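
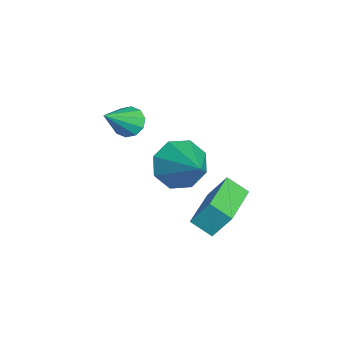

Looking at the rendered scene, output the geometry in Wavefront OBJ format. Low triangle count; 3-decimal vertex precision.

v -1.394 3.639 0.316
v -1.274 4.271 1.317
v -1.017 4.337 -0.169
v -0.897 4.969 0.832
v 0.377 2.871 0.588
v 0.497 3.503 1.589
v 0.754 3.569 0.103
v 0.874 4.201 1.104
v -3.215 2.868 0.392
v -2.747 3.233 -0.474
v -1.665 3.432 1.468
v -3.201 3.789 -0.112
v -3.663 3.805 0.545
v -3.863 3.273 1.113
v -3.684 2.503 1.258
v -3.23 1.947 0.896
v -2.768 1.93 0.239
v -2.568 2.463 -0.329
v -4.232 1.17 1.977
v -3.692 1.394 1.692
v -3.168 0.27 3.283
v -3.806 1.661 1.969
v -4.083 1.741 2.249
v -4.416 1.603 2.425
v -4.679 1.3 2.43
v -4.771 0.947 2.262
v -4.657 0.679 1.985
v -4.381 0.599 1.705
v -4.047 0.738 1.528
v -3.784 1.041 1.524
f 2 4 1
f 5 2 1
f 1 4 3
f 3 5 1
f 2 8 4
f 6 2 5
f 6 8 2
f 4 8 3
f 7 5 3
f 3 8 7
f 7 6 5
f 8 6 7
f 10 9 12
f 10 12 11
f 12 9 13
f 12 13 11
f 13 9 14
f 13 14 11
f 14 9 15
f 14 15 11
f 15 9 16
f 15 16 11
f 16 9 17
f 16 17 11
f 17 9 18
f 17 18 11
f 18 9 10
f 18 10 11
f 20 19 22
f 20 22 21
f 22 19 23
f 22 23 21
f 23 19 24
f 23 24 21
f 24 19 25
f 24 25 21
f 25 19 26
f 25 26 21
f 26 19 27
f 26 27 21
f 27 19 28
f 27 28 21
f 28 19 29
f 28 29 21
f 29 19 30
f 29 30 21
f 30 19 20
f 30 20 21



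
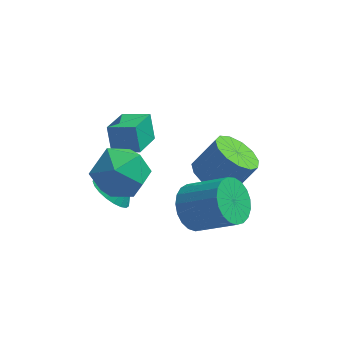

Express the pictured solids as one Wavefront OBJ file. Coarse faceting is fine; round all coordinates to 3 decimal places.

v 2.132 0.11 -0.638
v 2.967 0.274 -1.255
v 3.842 0.694 0.042
v 3.008 0.53 0.658
v 2.677 0.789 -1.226
v 3.552 1.209 0.071
v 2.214 1.088 -1.011
v 3.089 1.509 0.286
v 1.726 1.077 -0.677
v 2.601 1.497 0.62
v 1.366 0.759 -0.332
v 2.241 1.179 0.965
v 1.25 0.235 -0.083
v 2.125 0.655 1.214
v 1.414 -0.329 -0.011
v 2.289 0.091 1.286
v 1.806 -0.754 -0.138
v 2.681 -0.333 1.159
v 2.302 -0.904 -0.424
v 3.177 -0.484 0.873
v 2.744 -0.732 -0.778
v 3.619 -0.312 0.519
v 2.992 -0.293 -1.088
v 3.867 0.127 0.209
v 1.724 -2.946 0.679
v 2.334 -2.658 -0.099
v 3.905 -3.005 1.002
v 3.296 -3.294 1.781
v 2.271 -2.288 0.107
v 3.843 -2.635 1.208
v 2.114 -2.031 0.412
v 3.685 -2.378 1.513
v 1.89 -1.933 0.763
v 3.461 -2.28 1.864
v 1.636 -2.01 1.1
v 3.208 -2.357 2.201
v 1.399 -2.249 1.364
v 2.97 -2.596 2.465
v 1.217 -2.609 1.509
v 2.788 -2.956 2.611
v 1.123 -3.027 1.512
v 2.694 -3.374 2.613
v 1.133 -3.431 1.37
v 2.704 -3.778 2.471
v 1.246 -3.751 1.109
v 2.817 -4.098 2.21
v 1.441 -3.932 0.773
v 3.012 -4.279 1.875
v 1.685 -3.943 0.422
v 3.256 -4.29 1.523
v 1.936 -3.781 0.114
v 3.507 -4.128 1.216
v 2.15 -3.476 -0.095
v 3.722 -3.823 1.006
v 2.291 -3.078 -0.171
v 3.862 -3.425 0.931
v -1.381 -2.962 1.169
v -0.712 -3.502 0.903
v -0.639 -2.458 2.011
v -0.664 -3.204 0.682
v -0.74 -2.865 0.545
v -0.927 -2.542 0.516
v -1.192 -2.291 0.6
v -1.49 -2.157 0.782
v -1.769 -2.162 1.032
v -1.981 -2.306 1.305
v -2.089 -2.563 1.554
v -2.075 -2.889 1.738
v -1.941 -3.228 1.822
v -1.71 -3.521 1.794
v -1.422 -3.717 1.658
v -1.126 -3.783 1.438
v -0.875 -3.707 1.171
v -1.955 -4.119 3.616
v -1.421 -3.237 4.344
v -0.319 -4.103 2.396
v 0.215 -3.221 3.124
v 0.067 -4.395 3.561
v -0.945 -4.405 4.315
v -0.795 -2.935 2.425
v -1.807 -2.945 3.179
v -0.704 -2.506 3.608
v -0.172 -3.408 4.31
v -1.568 -3.932 2.43
v -1.036 -4.834 3.132
v -1.367 -2.645 3.463
v -1.604 -2.171 4.495
v -1.033 -1.27 2.909
v -1.27 -0.796 3.941
v -0.27 -2.784 3.779
v -0.507 -2.31 4.811
v 0.064 -1.409 3.225
v -0.173 -0.935 4.257
f 2 1 5
f 2 5 3
f 3 5 6
f 3 6 4
f 5 1 7
f 5 7 6
f 6 7 8
f 6 8 4
f 7 1 9
f 7 9 8
f 8 9 10
f 8 10 4
f 9 1 11
f 9 11 10
f 10 11 12
f 10 12 4
f 11 1 13
f 11 13 12
f 12 13 14
f 12 14 4
f 13 1 15
f 13 15 14
f 14 15 16
f 14 16 4
f 15 1 17
f 15 17 16
f 16 17 18
f 16 18 4
f 17 1 19
f 17 19 18
f 18 19 20
f 18 20 4
f 19 1 21
f 19 21 20
f 20 21 22
f 20 22 4
f 21 1 23
f 21 23 22
f 22 23 24
f 22 24 4
f 23 1 2
f 23 2 24
f 24 2 3
f 24 3 4
f 26 25 29
f 26 29 27
f 27 29 30
f 27 30 28
f 29 25 31
f 29 31 30
f 30 31 32
f 30 32 28
f 31 25 33
f 31 33 32
f 32 33 34
f 32 34 28
f 33 25 35
f 33 35 34
f 34 35 36
f 34 36 28
f 35 25 37
f 35 37 36
f 36 37 38
f 36 38 28
f 37 25 39
f 37 39 38
f 38 39 40
f 38 40 28
f 39 25 41
f 39 41 40
f 40 41 42
f 40 42 28
f 41 25 43
f 41 43 42
f 42 43 44
f 42 44 28
f 43 25 45
f 43 45 44
f 44 45 46
f 44 46 28
f 45 25 47
f 45 47 46
f 46 47 48
f 46 48 28
f 47 25 49
f 47 49 48
f 48 49 50
f 48 50 28
f 49 25 51
f 49 51 50
f 50 51 52
f 50 52 28
f 51 25 53
f 51 53 52
f 52 53 54
f 52 54 28
f 53 25 55
f 53 55 54
f 54 55 56
f 54 56 28
f 55 25 26
f 55 26 56
f 56 26 27
f 56 27 28
f 58 57 60
f 58 60 59
f 60 57 61
f 60 61 59
f 61 57 62
f 61 62 59
f 62 57 63
f 62 63 59
f 63 57 64
f 63 64 59
f 64 57 65
f 64 65 59
f 65 57 66
f 65 66 59
f 66 57 67
f 66 67 59
f 67 57 68
f 67 68 59
f 68 57 69
f 68 69 59
f 69 57 70
f 69 70 59
f 70 57 71
f 70 71 59
f 71 57 72
f 71 72 59
f 72 57 73
f 72 73 59
f 73 57 58
f 73 58 59
f 74 85 79
f 74 79 75
f 74 75 81
f 74 81 84
f 74 84 85
f 75 79 83
f 79 85 78
f 85 84 76
f 84 81 80
f 81 75 82
f 77 83 78
f 77 78 76
f 77 76 80
f 77 80 82
f 77 82 83
f 78 83 79
f 76 78 85
f 80 76 84
f 82 80 81
f 83 82 75
f 87 89 86
f 90 87 86
f 86 89 88
f 88 90 86
f 87 93 89
f 91 87 90
f 91 93 87
f 89 93 88
f 92 90 88
f 88 93 92
f 92 91 90
f 93 91 92



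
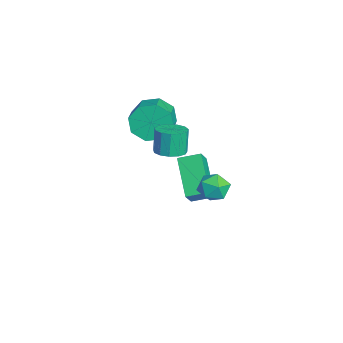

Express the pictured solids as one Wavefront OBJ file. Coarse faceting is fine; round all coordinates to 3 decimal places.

v 0.807 -2.849 3.326
v 1.429 -2.585 3.465
v 1.136 -2.488 4.593
v 0.513 -2.751 4.454
v 1.199 -2.284 3.379
v 0.906 -2.187 4.508
v 0.845 -2.161 3.277
v 0.552 -2.064 4.405
v 0.478 -2.257 3.189
v 0.185 -2.16 4.318
v 0.216 -2.541 3.146
v -0.077 -2.444 4.274
v 0.141 -2.922 3.159
v -0.152 -2.825 4.288
v 0.278 -3.28 3.225
v -0.016 -3.183 4.354
v 0.582 -3.501 3.324
v 0.289 -3.404 4.452
v 0.958 -3.515 3.422
v 0.665 -3.418 4.551
v 1.286 -3.317 3.491
v 0.992 -3.22 4.619
v 1.461 -2.971 3.506
v 1.168 -2.873 4.635
v -3.865 -1.659 -1.067
v -3.236 -1.995 -0.229
v -3.718 -0.642 -0.768
v -3.089 -0.978 0.069
v -2.151 -1.542 -2.309
v -1.522 -1.878 -1.472
v -2.004 -0.525 -2.011
v -1.375 -0.861 -1.173
v -2.544 -3.062 3.094
v -2.126 -2.61 2.345
v -0.818 -2.905 2.896
v -1.236 -3.358 3.646
v -2.262 -2.152 2.913
v -0.954 -2.447 3.464
v -2.563 -2.227 3.588
v -1.255 -2.523 4.139
v -2.853 -2.792 3.973
v -1.545 -3.087 4.524
v -2.962 -3.515 3.844
v -1.654 -3.81 4.395
v -2.826 -3.973 3.276
v -1.518 -4.268 3.827
v -2.525 -3.897 2.601
v -1.217 -4.193 3.152
v -2.235 -3.333 2.216
v -0.927 -3.628 2.767
v 1.744 -0.725 1.275
v 2.452 -0.923 1.459
v 1.308 -1.557 2.061
v 2.016 -1.755 2.245
v 1.747 -1.077 2.448
v 2.016 -0.563 1.963
v 1.744 -1.917 1.557
v 2.013 -1.403 1.072
v 2.451 -1.659 1.633
v 2.453 -1.14 2.184
v 1.307 -1.34 1.336
v 1.309 -0.821 1.887
f 2 1 5
f 2 5 3
f 3 5 6
f 3 6 4
f 5 1 7
f 5 7 6
f 6 7 8
f 6 8 4
f 7 1 9
f 7 9 8
f 8 9 10
f 8 10 4
f 9 1 11
f 9 11 10
f 10 11 12
f 10 12 4
f 11 1 13
f 11 13 12
f 12 13 14
f 12 14 4
f 13 1 15
f 13 15 14
f 14 15 16
f 14 16 4
f 15 1 17
f 15 17 16
f 16 17 18
f 16 18 4
f 17 1 19
f 17 19 18
f 18 19 20
f 18 20 4
f 19 1 21
f 19 21 20
f 20 21 22
f 20 22 4
f 21 1 23
f 21 23 22
f 22 23 24
f 22 24 4
f 23 1 2
f 23 2 24
f 24 2 3
f 24 3 4
f 26 28 25
f 29 26 25
f 25 28 27
f 27 29 25
f 26 32 28
f 30 26 29
f 30 32 26
f 28 32 27
f 31 29 27
f 27 32 31
f 31 30 29
f 32 30 31
f 34 33 37
f 34 37 35
f 35 37 38
f 35 38 36
f 37 33 39
f 37 39 38
f 38 39 40
f 38 40 36
f 39 33 41
f 39 41 40
f 40 41 42
f 40 42 36
f 41 33 43
f 41 43 42
f 42 43 44
f 42 44 36
f 43 33 45
f 43 45 44
f 44 45 46
f 44 46 36
f 45 33 47
f 45 47 46
f 46 47 48
f 46 48 36
f 47 33 49
f 47 49 48
f 48 49 50
f 48 50 36
f 49 33 34
f 49 34 50
f 50 34 35
f 50 35 36
f 51 62 56
f 51 56 52
f 51 52 58
f 51 58 61
f 51 61 62
f 52 56 60
f 56 62 55
f 62 61 53
f 61 58 57
f 58 52 59
f 54 60 55
f 54 55 53
f 54 53 57
f 54 57 59
f 54 59 60
f 55 60 56
f 53 55 62
f 57 53 61
f 59 57 58
f 60 59 52



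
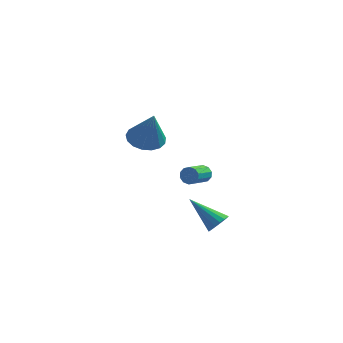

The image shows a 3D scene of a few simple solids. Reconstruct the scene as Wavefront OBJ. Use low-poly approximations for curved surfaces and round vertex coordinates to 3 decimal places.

v -3.486 3.886 2.357
v -2.905 4.66 2.423
v -2.934 3.314 4.203
v -3.311 4.811 2.591
v -3.757 4.75 2.705
v -4.14 4.491 2.74
v -4.374 4.093 2.687
v -4.405 3.648 2.558
v -4.225 3.258 2.383
v -3.875 3.011 2.202
v -3.437 2.965 2.057
v -3.01 3.129 1.98
v -2.692 3.467 1.99
v -2.555 3.901 2.083
v -2.633 4.332 2.24
v -0.329 2.137 1.312
v -0.07 2.217 1.732
v -0.432 1.103 2.168
v -0.691 1.023 1.748
v -0.355 2.327 1.774
v -0.718 1.213 2.21
v -0.631 2.364 1.639
v -0.994 1.25 2.076
v -0.791 2.314 1.38
v -1.154 1.2 1.816
v -0.775 2.197 1.094
v -1.137 1.083 1.531
v -0.588 2.057 0.892
v -0.95 0.943 1.328
v -0.302 1.947 0.85
v -0.665 0.833 1.286
v -0.026 1.91 0.984
v -0.389 0.796 1.421
v 0.134 1.96 1.244
v -0.229 0.846 1.68
v 0.117 2.077 1.529
v -0.245 0.963 1.966
v 1.421 -2.237 0.796
v 1.727 -2.454 1.277
v -0.001 -1.783 1.904
v 1.807 -2.173 1.264
v 1.798 -1.907 1.144
v 1.703 -1.717 0.944
v 1.543 -1.646 0.71
v 1.356 -1.71 0.496
v 1.183 -1.895 0.35
v 1.065 -2.159 0.307
v 1.029 -2.44 0.375
v 1.082 -2.675 0.54
v 1.213 -2.81 0.763
v 1.392 -2.813 0.994
v 1.578 -2.685 1.179
f 2 1 4
f 2 4 3
f 4 1 5
f 4 5 3
f 5 1 6
f 5 6 3
f 6 1 7
f 6 7 3
f 7 1 8
f 7 8 3
f 8 1 9
f 8 9 3
f 9 1 10
f 9 10 3
f 10 1 11
f 10 11 3
f 11 1 12
f 11 12 3
f 12 1 13
f 12 13 3
f 13 1 14
f 13 14 3
f 14 1 15
f 14 15 3
f 15 1 2
f 15 2 3
f 17 16 20
f 17 20 18
f 18 20 21
f 18 21 19
f 20 16 22
f 20 22 21
f 21 22 23
f 21 23 19
f 22 16 24
f 22 24 23
f 23 24 25
f 23 25 19
f 24 16 26
f 24 26 25
f 25 26 27
f 25 27 19
f 26 16 28
f 26 28 27
f 27 28 29
f 27 29 19
f 28 16 30
f 28 30 29
f 29 30 31
f 29 31 19
f 30 16 32
f 30 32 31
f 31 32 33
f 31 33 19
f 32 16 34
f 32 34 33
f 33 34 35
f 33 35 19
f 34 16 36
f 34 36 35
f 35 36 37
f 35 37 19
f 36 16 17
f 36 17 37
f 37 17 18
f 37 18 19
f 39 38 41
f 39 41 40
f 41 38 42
f 41 42 40
f 42 38 43
f 42 43 40
f 43 38 44
f 43 44 40
f 44 38 45
f 44 45 40
f 45 38 46
f 45 46 40
f 46 38 47
f 46 47 40
f 47 38 48
f 47 48 40
f 48 38 49
f 48 49 40
f 49 38 50
f 49 50 40
f 50 38 51
f 50 51 40
f 51 38 52
f 51 52 40
f 52 38 39
f 52 39 40



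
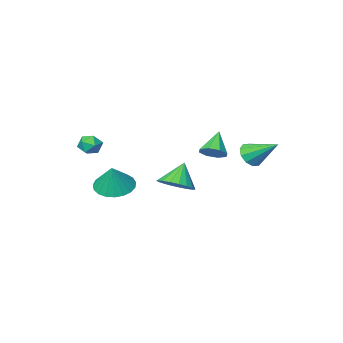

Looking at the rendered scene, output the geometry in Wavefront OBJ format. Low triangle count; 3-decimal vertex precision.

v 3.148 -2.088 -2.842
v 4.103 -2.306 -3.043
v 3.532 -1.612 -1.538
v 4.073 -1.914 -3.178
v 3.884 -1.552 -3.255
v 3.567 -1.282 -3.26
v 3.178 -1.153 -3.193
v 2.783 -1.184 -3.065
v 2.452 -1.373 -2.899
v 2.241 -1.685 -2.722
v 2.187 -2.066 -2.567
v 2.299 -2.452 -2.459
v 2.558 -2.775 -2.417
v 2.919 -2.979 -2.449
v 3.319 -3.029 -2.548
v 3.69 -2.916 -2.699
v 3.968 -2.661 -2.874
v 3.126 -3.206 -0.51
v 3.706 -2.91 -0.496
v 3.594 -4.11 -0.784
v 4.174 -3.814 -0.77
v 3.848 -3.917 -0.216
v 3.558 -3.357 -0.046
v 3.742 -3.663 -1.234
v 3.452 -3.103 -1.064
v 4.087 -3.192 -0.944
v 4.152 -3.349 -0.314
v 3.148 -3.671 -0.966
v 3.213 -3.828 -0.336
v -0.088 -2.047 -3.479
v 0.743 -2.308 -3.099
v -0.752 -2.393 -2.261
v 0.718 -1.898 -2.997
v 0.532 -1.518 -2.99
v 0.224 -1.243 -3.08
v -0.146 -1.127 -3.249
v -0.504 -1.193 -3.464
v -0.78 -1.429 -3.681
v -0.919 -1.786 -3.858
v -0.893 -2.196 -3.961
v -0.707 -2.576 -3.968
v -0.399 -2.851 -3.878
v -0.03 -2.967 -3.709
v 0.329 -2.901 -3.494
v 0.605 -2.666 -3.277
v -2.912 0.034 -1.374
v -2.696 -0.315 -0.759
v -3.548 1.346 -0.406
v -2.352 -0.047 -0.897
v -2.223 0.253 -1.218
v -2.356 0.469 -1.598
v -2.702 0.519 -1.893
v -3.128 0.384 -1.99
v -3.472 0.115 -1.851
v -3.601 -0.185 -1.531
v -3.468 -0.4 -1.15
v -3.122 -0.45 -0.856
v -1.681 -1.325 -1.462
v -1.065 -1.514 -1.162
v -2.399 -1.975 -0.398
v -1.243 -1.031 -0.987
v -1.676 -0.72 -1.09
v -2.113 -0.764 -1.411
v -2.296 -1.136 -1.762
v -2.119 -1.618 -1.938
v -1.685 -1.929 -1.835
v -1.249 -1.886 -1.514
f 2 1 4
f 2 4 3
f 4 1 5
f 4 5 3
f 5 1 6
f 5 6 3
f 6 1 7
f 6 7 3
f 7 1 8
f 7 8 3
f 8 1 9
f 8 9 3
f 9 1 10
f 9 10 3
f 10 1 11
f 10 11 3
f 11 1 12
f 11 12 3
f 12 1 13
f 12 13 3
f 13 1 14
f 13 14 3
f 14 1 15
f 14 15 3
f 15 1 16
f 15 16 3
f 16 1 17
f 16 17 3
f 17 1 2
f 17 2 3
f 18 29 23
f 18 23 19
f 18 19 25
f 18 25 28
f 18 28 29
f 19 23 27
f 23 29 22
f 29 28 20
f 28 25 24
f 25 19 26
f 21 27 22
f 21 22 20
f 21 20 24
f 21 24 26
f 21 26 27
f 22 27 23
f 20 22 29
f 24 20 28
f 26 24 25
f 27 26 19
f 31 30 33
f 31 33 32
f 33 30 34
f 33 34 32
f 34 30 35
f 34 35 32
f 35 30 36
f 35 36 32
f 36 30 37
f 36 37 32
f 37 30 38
f 37 38 32
f 38 30 39
f 38 39 32
f 39 30 40
f 39 40 32
f 40 30 41
f 40 41 32
f 41 30 42
f 41 42 32
f 42 30 43
f 42 43 32
f 43 30 44
f 43 44 32
f 44 30 45
f 44 45 32
f 45 30 31
f 45 31 32
f 47 46 49
f 47 49 48
f 49 46 50
f 49 50 48
f 50 46 51
f 50 51 48
f 51 46 52
f 51 52 48
f 52 46 53
f 52 53 48
f 53 46 54
f 53 54 48
f 54 46 55
f 54 55 48
f 55 46 56
f 55 56 48
f 56 46 57
f 56 57 48
f 57 46 47
f 57 47 48
f 59 58 61
f 59 61 60
f 61 58 62
f 61 62 60
f 62 58 63
f 62 63 60
f 63 58 64
f 63 64 60
f 64 58 65
f 64 65 60
f 65 58 66
f 65 66 60
f 66 58 67
f 66 67 60
f 67 58 59
f 67 59 60



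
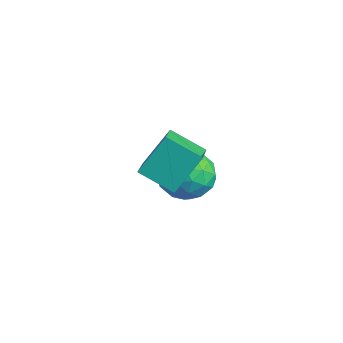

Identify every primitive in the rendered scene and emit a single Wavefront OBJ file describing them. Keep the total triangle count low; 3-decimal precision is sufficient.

v -2.867 -2.884 0.633
v -2.88 -1.616 2.007
v -1.641 -2.1 -0.079
v -1.654 -0.832 1.295
v -1.586 -3.968 1.645
v -1.599 -2.7 3.019
v -0.36 -3.184 0.933
v -0.373 -1.916 2.307
v -4.598 0.485 -1.516
v -3.873 1.011 -2.39
v -3.827 -1.331 -1.97
v -3.102 -0.805 -2.844
v -2.882 -0.584 -1.632
v -3.359 0.539 -1.352
v -4.341 -0.859 -3.008
v -4.818 0.264 -2.728
v -3.715 0.181 -3.312
v -2.813 0.351 -2.462
v -4.887 -0.671 -1.898
v -3.985 -0.501 -1.048
v -4.303 0.907 -1.913
v -3.397 -1.227 -2.447
v -3.268 -1.097 -1.735
v -2.842 -0.788 -2.248
v -4.001 0.63 -1.303
v -3.575 0.939 -1.816
v -2.992 0.002 -1.371
v -4.125 -1.259 -2.544
v -3.699 -0.95 -3.057
v -4.858 0.468 -2.112
v -4.432 0.777 -2.625
v -4.708 -0.322 -2.989
v -3.784 0.729 -2.969
v -3.331 -0.339 -3.236
v -4.059 -0.37 -3.332
v -4.339 0.289 -3.167
v -3.254 0.829 -2.469
v -2.801 -0.239 -2.736
v -2.671 -0.109 -2.024
v -2.951 0.551 -1.859
v -3.161 0.34 -3.011
v -4.899 -0.081 -1.624
v -4.446 -1.149 -1.891
v -4.749 -0.871 -2.501
v -5.029 -0.211 -2.336
v -4.369 0.019 -1.124
v -3.916 -1.049 -1.391
v -3.361 -0.609 -1.193
v -3.641 0.05 -1.028
v -4.539 -0.66 -1.349
f 2 4 1
f 5 2 1
f 1 4 3
f 3 5 1
f 2 8 4
f 6 2 5
f 6 8 2
f 4 8 3
f 7 5 3
f 3 8 7
f 7 6 5
f 8 6 7
f 9 46 25
f 46 20 49
f 25 49 14
f 46 49 25
f 9 25 21
f 25 14 26
f 21 26 10
f 25 26 21
f 9 21 30
f 21 10 31
f 30 31 16
f 21 31 30
f 9 30 42
f 30 16 45
f 42 45 19
f 30 45 42
f 9 42 46
f 42 19 50
f 46 50 20
f 42 50 46
f 10 26 37
f 26 14 40
f 37 40 18
f 26 40 37
f 14 49 27
f 49 20 48
f 27 48 13
f 49 48 27
f 20 50 47
f 50 19 43
f 47 43 11
f 50 43 47
f 19 45 44
f 45 16 32
f 44 32 15
f 45 32 44
f 16 31 36
f 31 10 33
f 36 33 17
f 31 33 36
f 12 38 24
f 38 18 39
f 24 39 13
f 38 39 24
f 12 24 22
f 24 13 23
f 22 23 11
f 24 23 22
f 12 22 29
f 22 11 28
f 29 28 15
f 22 28 29
f 12 29 34
f 29 15 35
f 34 35 17
f 29 35 34
f 12 34 38
f 34 17 41
f 38 41 18
f 34 41 38
f 13 39 27
f 39 18 40
f 27 40 14
f 39 40 27
f 11 23 47
f 23 13 48
f 47 48 20
f 23 48 47
f 15 28 44
f 28 11 43
f 44 43 19
f 28 43 44
f 17 35 36
f 35 15 32
f 36 32 16
f 35 32 36
f 18 41 37
f 41 17 33
f 37 33 10
f 41 33 37



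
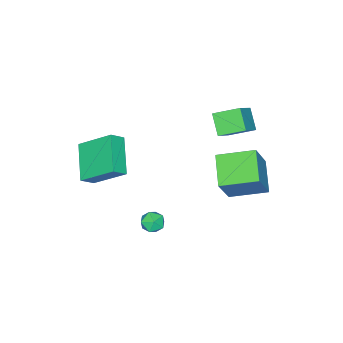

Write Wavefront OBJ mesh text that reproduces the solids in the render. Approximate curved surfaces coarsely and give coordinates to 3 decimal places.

v -4.569 2.355 0.043
v -3.497 2.482 1.879
v -3.314 3.448 -0.765
v -2.241 3.574 1.071
v -3.499 0.746 -0.471
v -2.426 0.872 1.365
v -2.243 1.838 -1.279
v -1.171 1.965 0.557
v 0.712 -4.223 1.464
v 0.234 -2.587 2.791
v 2.11 -2.983 0.44
v 1.631 -1.348 1.767
v 1.369 -4.492 2.033
v 0.89 -2.857 3.36
v 2.766 -3.253 1.009
v 2.288 -1.617 2.336
v -3.608 0.784 1.968
v -4.187 0.015 2.826
v -4.29 1.922 2.527
v -4.869 1.153 3.385
v -2.411 1.007 2.975
v -2.99 0.238 3.833
v -3.093 2.145 3.534
v -3.672 1.376 4.392
v 0.174 -0.258 -2.611
v 0.73 0.108 -2.413
v 0.69 -1.208 -2.307
v 1.246 -0.842 -2.109
v 0.654 -0.795 -1.75
v 0.335 -0.208 -1.938
v 1.085 -0.892 -2.782
v 0.766 -0.305 -2.97
v 1.293 -0.284 -2.519
v 1.027 -0.225 -1.881
v 0.393 -0.875 -2.839
v 0.127 -0.816 -2.201
f 2 4 1
f 5 2 1
f 1 4 3
f 3 5 1
f 2 8 4
f 6 2 5
f 6 8 2
f 4 8 3
f 7 5 3
f 3 8 7
f 7 6 5
f 8 6 7
f 10 12 9
f 13 10 9
f 9 12 11
f 11 13 9
f 10 16 12
f 14 10 13
f 14 16 10
f 12 16 11
f 15 13 11
f 11 16 15
f 15 14 13
f 16 14 15
f 18 20 17
f 21 18 17
f 17 20 19
f 19 21 17
f 18 24 20
f 22 18 21
f 22 24 18
f 20 24 19
f 23 21 19
f 19 24 23
f 23 22 21
f 24 22 23
f 25 36 30
f 25 30 26
f 25 26 32
f 25 32 35
f 25 35 36
f 26 30 34
f 30 36 29
f 36 35 27
f 35 32 31
f 32 26 33
f 28 34 29
f 28 29 27
f 28 27 31
f 28 31 33
f 28 33 34
f 29 34 30
f 27 29 36
f 31 27 35
f 33 31 32
f 34 33 26



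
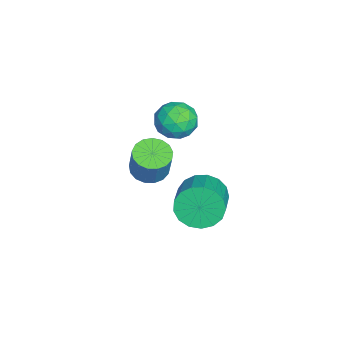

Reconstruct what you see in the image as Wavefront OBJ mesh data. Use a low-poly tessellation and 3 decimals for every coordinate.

v -3.768 -0.692 3.683
v -3.19 -0.037 3.197
v -2.45 -1.483 4.183
v -1.872 -0.828 3.697
v -2.384 -0.539 4.505
v -3.199 -0.051 4.196
v -2.441 -1.469 3.184
v -3.256 -0.981 2.875
v -2.371 -0.518 2.889
v -2.335 0.057 3.705
v -3.305 -1.577 3.675
v -3.269 -1.002 4.491
v -3.595 -0.295 3.396
v -2.045 -1.225 3.984
v -2.346 -1.055 4.459
v -2.007 -0.67 4.173
v -3.6 -0.303 3.983
v -3.26 0.082 3.698
v -2.786 -0.213 4.466
v -2.38 -1.602 3.682
v -2.04 -1.217 3.397
v -3.633 -0.85 3.207
v -3.294 -0.465 2.921
v -2.854 -1.307 2.914
v -2.773 -0.193 2.929
v -1.999 -0.658 3.223
v -2.333 -1.035 2.922
v -2.812 -0.747 2.74
v -2.753 0.145 3.409
v -1.978 -0.32 3.703
v -2.279 -0.15 4.178
v -2.758 0.137 3.996
v -2.271 -0.138 3.228
v -3.662 -1.2 3.677
v -2.887 -1.665 3.971
v -2.882 -1.657 3.384
v -3.361 -1.37 3.202
v -3.641 -0.862 4.157
v -2.867 -1.327 4.451
v -2.828 -0.773 4.64
v -3.307 -0.485 4.458
v -3.369 -1.382 4.152
v -0.103 0.687 1.316
v 0.283 0.311 0.403
v 1.889 0.338 1.071
v 1.503 0.713 1.984
v 0.299 0.815 0.344
v 1.905 0.841 1.012
v 0.223 1.289 0.507
v 1.83 1.315 1.175
v 0.073 1.625 0.856
v 1.679 1.652 1.524
v -0.118 1.747 1.31
v 1.488 1.773 1.978
v -0.306 1.625 1.766
v 1.301 1.651 2.434
v -0.447 1.289 2.118
v 1.16 1.315 2.786
v -0.509 0.814 2.287
v 1.097 0.841 2.955
v -0.478 0.311 2.233
v 1.128 0.337 2.901
v -0.362 -0.107 1.969
v 1.245 -0.08 2.637
v -0.186 -0.342 1.556
v 1.42 -0.316 2.224
v 0.009 -0.342 1.088
v 1.615 -0.316 1.755
v 0.178 -0.106 0.671
v 1.784 -0.08 1.339
v -4.228 -2.093 -0.886
v -3.714 -1.431 -1.184
v -3.118 -1.204 0.349
v -3.632 -1.867 0.646
v -4.076 -1.236 -1.072
v -3.48 -1.01 0.461
v -4.473 -1.238 -0.918
v -3.877 -1.012 0.615
v -4.814 -1.436 -0.756
v -4.218 -1.21 0.777
v -5.02 -1.785 -0.624
v -4.425 -1.558 0.909
v -5.045 -2.204 -0.553
v -4.45 -1.977 0.98
v -4.883 -2.598 -0.557
v -4.288 -2.371 0.976
v -4.571 -2.876 -0.638
v -3.975 -2.649 0.895
v -4.18 -2.975 -0.775
v -3.584 -2.748 0.758
v -3.8 -2.872 -0.937
v -3.204 -2.645 0.595
v -3.518 -2.591 -1.089
v -2.923 -2.364 0.444
v -3.398 -2.195 -1.193
v -2.803 -1.969 0.34
v -3.469 -1.777 -1.228
v -2.874 -1.55 0.305
f 1 38 17
f 38 12 41
f 17 41 6
f 38 41 17
f 1 17 13
f 17 6 18
f 13 18 2
f 17 18 13
f 1 13 22
f 13 2 23
f 22 23 8
f 13 23 22
f 1 22 34
f 22 8 37
f 34 37 11
f 22 37 34
f 1 34 38
f 34 11 42
f 38 42 12
f 34 42 38
f 2 18 29
f 18 6 32
f 29 32 10
f 18 32 29
f 6 41 19
f 41 12 40
f 19 40 5
f 41 40 19
f 12 42 39
f 42 11 35
f 39 35 3
f 42 35 39
f 11 37 36
f 37 8 24
f 36 24 7
f 37 24 36
f 8 23 28
f 23 2 25
f 28 25 9
f 23 25 28
f 4 30 16
f 30 10 31
f 16 31 5
f 30 31 16
f 4 16 14
f 16 5 15
f 14 15 3
f 16 15 14
f 4 14 21
f 14 3 20
f 21 20 7
f 14 20 21
f 4 21 26
f 21 7 27
f 26 27 9
f 21 27 26
f 4 26 30
f 26 9 33
f 30 33 10
f 26 33 30
f 5 31 19
f 31 10 32
f 19 32 6
f 31 32 19
f 3 15 39
f 15 5 40
f 39 40 12
f 15 40 39
f 7 20 36
f 20 3 35
f 36 35 11
f 20 35 36
f 9 27 28
f 27 7 24
f 28 24 8
f 27 24 28
f 10 33 29
f 33 9 25
f 29 25 2
f 33 25 29
f 44 43 47
f 44 47 45
f 45 47 48
f 45 48 46
f 47 43 49
f 47 49 48
f 48 49 50
f 48 50 46
f 49 43 51
f 49 51 50
f 50 51 52
f 50 52 46
f 51 43 53
f 51 53 52
f 52 53 54
f 52 54 46
f 53 43 55
f 53 55 54
f 54 55 56
f 54 56 46
f 55 43 57
f 55 57 56
f 56 57 58
f 56 58 46
f 57 43 59
f 57 59 58
f 58 59 60
f 58 60 46
f 59 43 61
f 59 61 60
f 60 61 62
f 60 62 46
f 61 43 63
f 61 63 62
f 62 63 64
f 62 64 46
f 63 43 65
f 63 65 64
f 64 65 66
f 64 66 46
f 65 43 67
f 65 67 66
f 66 67 68
f 66 68 46
f 67 43 69
f 67 69 68
f 68 69 70
f 68 70 46
f 69 43 44
f 69 44 70
f 70 44 45
f 70 45 46
f 72 71 75
f 72 75 73
f 73 75 76
f 73 76 74
f 75 71 77
f 75 77 76
f 76 77 78
f 76 78 74
f 77 71 79
f 77 79 78
f 78 79 80
f 78 80 74
f 79 71 81
f 79 81 80
f 80 81 82
f 80 82 74
f 81 71 83
f 81 83 82
f 82 83 84
f 82 84 74
f 83 71 85
f 83 85 84
f 84 85 86
f 84 86 74
f 85 71 87
f 85 87 86
f 86 87 88
f 86 88 74
f 87 71 89
f 87 89 88
f 88 89 90
f 88 90 74
f 89 71 91
f 89 91 90
f 90 91 92
f 90 92 74
f 91 71 93
f 91 93 92
f 92 93 94
f 92 94 74
f 93 71 95
f 93 95 94
f 94 95 96
f 94 96 74
f 95 71 97
f 95 97 96
f 96 97 98
f 96 98 74
f 97 71 72
f 97 72 98
f 98 72 73
f 98 73 74



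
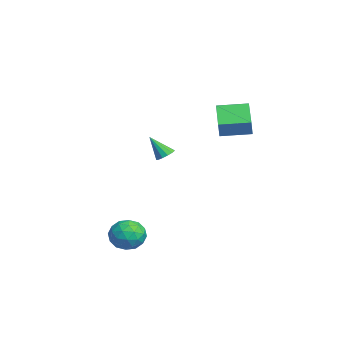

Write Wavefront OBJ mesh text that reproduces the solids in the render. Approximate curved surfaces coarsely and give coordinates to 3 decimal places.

v 2.531 -2.695 -2.469
v 3.273 -2.472 -2.003
v 3.107 -4.008 -2.757
v 3.849 -3.785 -2.291
v 3.065 -3.913 -1.859
v 2.709 -3.101 -1.681
v 3.671 -3.379 -3.079
v 3.315 -2.567 -2.901
v 3.978 -2.895 -2.38
v 3.603 -3.224 -1.626
v 2.777 -3.256 -3.134
v 2.402 -3.585 -2.38
v 2.852 -2.468 -2.211
v 3.528 -4.012 -2.549
v 3.068 -4.087 -2.295
v 3.504 -3.956 -2.022
v 2.52 -2.838 -2.021
v 2.956 -2.706 -1.747
v 2.834 -3.553 -1.663
v 3.424 -3.774 -3.013
v 3.86 -3.642 -2.739
v 2.876 -2.524 -2.738
v 3.312 -2.393 -2.465
v 3.546 -2.927 -3.097
v 3.702 -2.585 -2.159
v 4.04 -3.358 -2.328
v 3.935 -3.119 -2.791
v 3.726 -2.642 -2.687
v 3.482 -2.779 -1.715
v 3.82 -3.551 -1.885
v 3.36 -3.626 -1.631
v 3.151 -3.149 -1.526
v 3.896 -3.028 -1.937
v 2.56 -2.929 -2.875
v 2.898 -3.701 -3.045
v 3.229 -3.331 -3.234
v 3.02 -2.854 -3.129
v 2.34 -3.122 -2.432
v 2.678 -3.895 -2.601
v 2.654 -3.838 -2.073
v 2.445 -3.361 -1.969
v 2.484 -3.452 -2.823
v -0.426 1.422 3.366
v -0.034 1.282 4.198
v -0.19 2.887 3.501
v 0.202 2.747 4.333
v 1.038 1.253 2.647
v 1.43 1.113 3.479
v 1.274 2.718 2.782
v 1.666 2.578 3.614
v -3.087 -0.578 0.155
v -2.603 -0.795 0.147
v -3.393 -1.302 1.265
v -2.582 -0.548 0.314
v -2.721 -0.311 0.43
v -2.977 -0.158 0.459
v -3.267 -0.139 0.392
v -3.5 -0.26 0.249
v -3.602 -0.481 0.076
v -3.541 -0.733 -0.071
v -3.335 -0.936 -0.147
v -3.051 -1.025 -0.127
v -2.778 -0.973 -0.017
f 1 38 17
f 38 12 41
f 17 41 6
f 38 41 17
f 1 17 13
f 17 6 18
f 13 18 2
f 17 18 13
f 1 13 22
f 13 2 23
f 22 23 8
f 13 23 22
f 1 22 34
f 22 8 37
f 34 37 11
f 22 37 34
f 1 34 38
f 34 11 42
f 38 42 12
f 34 42 38
f 2 18 29
f 18 6 32
f 29 32 10
f 18 32 29
f 6 41 19
f 41 12 40
f 19 40 5
f 41 40 19
f 12 42 39
f 42 11 35
f 39 35 3
f 42 35 39
f 11 37 36
f 37 8 24
f 36 24 7
f 37 24 36
f 8 23 28
f 23 2 25
f 28 25 9
f 23 25 28
f 4 30 16
f 30 10 31
f 16 31 5
f 30 31 16
f 4 16 14
f 16 5 15
f 14 15 3
f 16 15 14
f 4 14 21
f 14 3 20
f 21 20 7
f 14 20 21
f 4 21 26
f 21 7 27
f 26 27 9
f 21 27 26
f 4 26 30
f 26 9 33
f 30 33 10
f 26 33 30
f 5 31 19
f 31 10 32
f 19 32 6
f 31 32 19
f 3 15 39
f 15 5 40
f 39 40 12
f 15 40 39
f 7 20 36
f 20 3 35
f 36 35 11
f 20 35 36
f 9 27 28
f 27 7 24
f 28 24 8
f 27 24 28
f 10 33 29
f 33 9 25
f 29 25 2
f 33 25 29
f 44 46 43
f 47 44 43
f 43 46 45
f 45 47 43
f 44 50 46
f 48 44 47
f 48 50 44
f 46 50 45
f 49 47 45
f 45 50 49
f 49 48 47
f 50 48 49
f 52 51 54
f 52 54 53
f 54 51 55
f 54 55 53
f 55 51 56
f 55 56 53
f 56 51 57
f 56 57 53
f 57 51 58
f 57 58 53
f 58 51 59
f 58 59 53
f 59 51 60
f 59 60 53
f 60 51 61
f 60 61 53
f 61 51 62
f 61 62 53
f 62 51 63
f 62 63 53
f 63 51 52
f 63 52 53



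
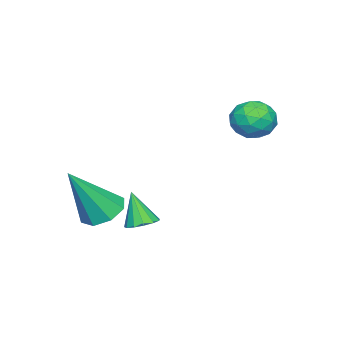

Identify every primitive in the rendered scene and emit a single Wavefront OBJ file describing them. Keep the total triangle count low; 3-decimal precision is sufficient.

v -0.555 -3.561 -2.837
v -0.075 -3.027 -2.897
v 0.295 -4.139 -1.203
v -0.523 -2.878 -2.612
v -0.989 -3.128 -2.458
v -1.201 -3.633 -2.526
v -1.034 -4.095 -2.776
v -0.587 -4.244 -3.062
v -0.121 -3.993 -3.215
v 0.091 -3.489 -3.147
v -1.186 -2.677 -3.42
v -0.938 -3.104 -3.55
v -1.314 -3.083 -2.34
v -0.739 -2.919 -3.458
v -0.681 -2.658 -3.353
v -0.784 -2.403 -3.269
v -1.014 -2.235 -3.233
v -1.299 -2.208 -3.257
v -1.549 -2.33 -3.332
v -1.683 -2.562 -3.435
v -1.659 -2.831 -3.533
v -1.485 -3.051 -3.595
v -1.217 -3.153 -3.602
v -3.108 0.283 -0.046
v -2.614 -0.116 0.282
v -3.906 -0.524 0.178
v -3.412 -0.923 0.506
v -3.629 -0.309 0.801
v -3.136 0.19 0.663
v -3.384 -0.83 -0.203
v -2.891 -0.331 -0.341
v -2.784 -0.803 0.185
v -2.935 -0.482 0.805
v -3.585 -0.158 -0.345
v -3.736 0.163 0.275
v -2.791 0.154 0.099
v -3.729 -0.794 0.361
v -3.857 -0.434 0.535
v -3.566 -0.668 0.728
v -3.098 0.334 0.322
v -2.807 0.1 0.515
v -3.404 -0.014 0.82
v -3.713 -0.74 -0.055
v -3.422 -0.974 0.138
v -2.954 0.028 -0.268
v -2.663 -0.206 -0.075
v -3.116 -0.626 -0.36
v -2.6 -0.484 0.234
v -3.069 -0.958 0.365
v -3.053 -0.904 -0.051
v -2.763 -0.61 -0.132
v -2.689 -0.295 0.599
v -3.158 -0.769 0.73
v -3.286 -0.409 0.904
v -2.996 -0.116 0.823
v -2.789 -0.699 0.542
v -3.362 0.129 -0.27
v -3.831 -0.345 -0.139
v -3.524 -0.524 -0.363
v -3.234 -0.231 -0.444
v -3.451 0.318 0.095
v -3.92 -0.156 0.226
v -3.757 -0.03 0.592
v -3.467 0.264 0.511
v -3.731 0.059 -0.082
f 2 1 4
f 2 4 3
f 4 1 5
f 4 5 3
f 5 1 6
f 5 6 3
f 6 1 7
f 6 7 3
f 7 1 8
f 7 8 3
f 8 1 9
f 8 9 3
f 9 1 10
f 9 10 3
f 10 1 2
f 10 2 3
f 12 11 14
f 12 14 13
f 14 11 15
f 14 15 13
f 15 11 16
f 15 16 13
f 16 11 17
f 16 17 13
f 17 11 18
f 17 18 13
f 18 11 19
f 18 19 13
f 19 11 20
f 19 20 13
f 20 11 21
f 20 21 13
f 21 11 22
f 21 22 13
f 22 11 23
f 22 23 13
f 23 11 12
f 23 12 13
f 24 61 40
f 61 35 64
f 40 64 29
f 61 64 40
f 24 40 36
f 40 29 41
f 36 41 25
f 40 41 36
f 24 36 45
f 36 25 46
f 45 46 31
f 36 46 45
f 24 45 57
f 45 31 60
f 57 60 34
f 45 60 57
f 24 57 61
f 57 34 65
f 61 65 35
f 57 65 61
f 25 41 52
f 41 29 55
f 52 55 33
f 41 55 52
f 29 64 42
f 64 35 63
f 42 63 28
f 64 63 42
f 35 65 62
f 65 34 58
f 62 58 26
f 65 58 62
f 34 60 59
f 60 31 47
f 59 47 30
f 60 47 59
f 31 46 51
f 46 25 48
f 51 48 32
f 46 48 51
f 27 53 39
f 53 33 54
f 39 54 28
f 53 54 39
f 27 39 37
f 39 28 38
f 37 38 26
f 39 38 37
f 27 37 44
f 37 26 43
f 44 43 30
f 37 43 44
f 27 44 49
f 44 30 50
f 49 50 32
f 44 50 49
f 27 49 53
f 49 32 56
f 53 56 33
f 49 56 53
f 28 54 42
f 54 33 55
f 42 55 29
f 54 55 42
f 26 38 62
f 38 28 63
f 62 63 35
f 38 63 62
f 30 43 59
f 43 26 58
f 59 58 34
f 43 58 59
f 32 50 51
f 50 30 47
f 51 47 31
f 50 47 51
f 33 56 52
f 56 32 48
f 52 48 25
f 56 48 52



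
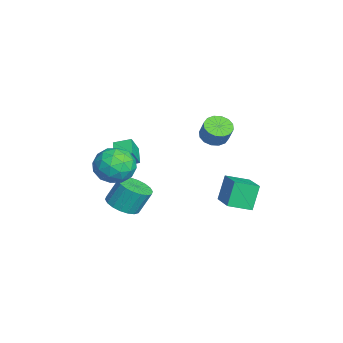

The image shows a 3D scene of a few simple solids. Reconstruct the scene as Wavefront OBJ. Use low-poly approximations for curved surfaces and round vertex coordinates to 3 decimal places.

v 0.032 -2.349 1.731
v 0.834 -3.202 1.932
v -1.354 -3.678 1.628
v -0.552 -4.531 1.829
v -0.837 -3.768 2.694
v 0.019 -2.947 2.758
v -0.539 -3.933 0.802
v 0.317 -3.112 0.866
v 0.481 -4.181 1.358
v 0.297 -4.079 2.527
v -0.817 -2.801 1.033
v -1.001 -2.699 2.202
v 0.555 -2.659 1.84
v -1.075 -4.221 1.72
v -1.243 -3.772 2.228
v -0.771 -4.274 2.346
v 0.076 -2.509 2.326
v 0.547 -3.011 2.444
v -0.435 -3.343 2.892
v -1.067 -3.869 1.116
v -0.596 -4.371 1.234
v 0.251 -2.606 1.214
v 0.723 -3.108 1.332
v -0.085 -3.537 0.668
v 0.819 -3.736 1.621
v 0.004 -4.517 1.561
v 0.011 -4.166 0.957
v 0.515 -3.683 0.994
v 0.711 -3.676 2.308
v -0.104 -4.457 2.248
v -0.272 -4.008 2.757
v 0.232 -3.526 2.794
v 0.503 -4.251 1.971
v -0.416 -2.423 1.312
v -1.231 -3.204 1.252
v -0.752 -3.354 0.766
v -0.248 -2.872 0.803
v -0.524 -2.363 1.999
v -1.339 -3.144 1.939
v -1.035 -3.197 2.566
v -0.531 -2.714 2.603
v -1.023 -2.629 1.589
v -3.055 -2.97 -2.889
v -2.073 -3.146 -2.733
v -2.163 -2.445 -1.375
v -3.145 -2.27 -1.531
v -2.071 -2.747 -2.939
v -2.161 -2.046 -1.582
v -2.265 -2.391 -3.135
v -2.355 -1.691 -1.778
v -2.615 -2.151 -3.282
v -2.705 -1.45 -1.925
v -3.052 -2.073 -3.352
v -3.142 -1.372 -1.995
v -3.49 -2.172 -3.329
v -3.58 -1.472 -1.972
v -3.841 -2.43 -3.22
v -3.931 -1.729 -1.863
v -4.037 -2.795 -3.045
v -4.127 -2.094 -1.687
v -4.039 -3.194 -2.838
v -4.129 -2.493 -1.481
v -3.845 -3.549 -2.642
v -3.935 -2.849 -1.285
v -3.495 -3.79 -2.495
v -3.585 -3.089 -1.138
v -3.058 -3.868 -2.425
v -3.148 -3.167 -1.068
v -2.62 -3.768 -2.448
v -2.71 -3.068 -1.091
v -2.269 -3.511 -2.557
v -2.359 -2.81 -1.2
v -1.448 1.646 3.094
v -0.921 1.099 2.916
v -0.405 1.287 3.869
v -0.932 1.834 4.046
v -0.77 1.443 2.766
v -0.254 1.63 3.719
v -0.801 1.84 2.704
v -0.284 2.028 3.657
v -1.005 2.186 2.747
v -0.488 2.374 3.7
v -1.328 2.387 2.882
v -0.811 2.575 3.835
v -1.683 2.39 3.074
v -1.166 2.577 4.027
v -1.975 2.193 3.271
v -1.459 2.381 4.224
v -2.126 1.85 3.421
v -1.61 2.037 4.374
v -2.096 1.452 3.483
v -1.579 1.64 4.436
v -1.892 1.106 3.44
v -1.375 1.294 4.393
v -1.569 0.905 3.305
v -1.052 1.093 4.258
v -1.214 0.903 3.113
v -0.697 1.09 4.066
v -3.035 2.024 -2.646
v -3.61 2.448 -1.214
v -3.083 3.331 -3.053
v -3.658 3.755 -1.621
v -1.002 2.325 -1.919
v -1.577 2.749 -0.487
v -1.05 3.632 -2.326
v -1.625 4.056 -0.894
v -3.723 -2.969 -0.345
v -4.727 -2.985 0.152
v -3.59 -2.003 -0.045
v -4.594 -2.019 0.452
v -3.206 -3.361 0.688
v -4.21 -3.377 1.185
v -3.073 -2.395 0.988
v -4.077 -2.411 1.485
f 1 38 17
f 38 12 41
f 17 41 6
f 38 41 17
f 1 17 13
f 17 6 18
f 13 18 2
f 17 18 13
f 1 13 22
f 13 2 23
f 22 23 8
f 13 23 22
f 1 22 34
f 22 8 37
f 34 37 11
f 22 37 34
f 1 34 38
f 34 11 42
f 38 42 12
f 34 42 38
f 2 18 29
f 18 6 32
f 29 32 10
f 18 32 29
f 6 41 19
f 41 12 40
f 19 40 5
f 41 40 19
f 12 42 39
f 42 11 35
f 39 35 3
f 42 35 39
f 11 37 36
f 37 8 24
f 36 24 7
f 37 24 36
f 8 23 28
f 23 2 25
f 28 25 9
f 23 25 28
f 4 30 16
f 30 10 31
f 16 31 5
f 30 31 16
f 4 16 14
f 16 5 15
f 14 15 3
f 16 15 14
f 4 14 21
f 14 3 20
f 21 20 7
f 14 20 21
f 4 21 26
f 21 7 27
f 26 27 9
f 21 27 26
f 4 26 30
f 26 9 33
f 30 33 10
f 26 33 30
f 5 31 19
f 31 10 32
f 19 32 6
f 31 32 19
f 3 15 39
f 15 5 40
f 39 40 12
f 15 40 39
f 7 20 36
f 20 3 35
f 36 35 11
f 20 35 36
f 9 27 28
f 27 7 24
f 28 24 8
f 27 24 28
f 10 33 29
f 33 9 25
f 29 25 2
f 33 25 29
f 44 43 47
f 44 47 45
f 45 47 48
f 45 48 46
f 47 43 49
f 47 49 48
f 48 49 50
f 48 50 46
f 49 43 51
f 49 51 50
f 50 51 52
f 50 52 46
f 51 43 53
f 51 53 52
f 52 53 54
f 52 54 46
f 53 43 55
f 53 55 54
f 54 55 56
f 54 56 46
f 55 43 57
f 55 57 56
f 56 57 58
f 56 58 46
f 57 43 59
f 57 59 58
f 58 59 60
f 58 60 46
f 59 43 61
f 59 61 60
f 60 61 62
f 60 62 46
f 61 43 63
f 61 63 62
f 62 63 64
f 62 64 46
f 63 43 65
f 63 65 64
f 64 65 66
f 64 66 46
f 65 43 67
f 65 67 66
f 66 67 68
f 66 68 46
f 67 43 69
f 67 69 68
f 68 69 70
f 68 70 46
f 69 43 71
f 69 71 70
f 70 71 72
f 70 72 46
f 71 43 44
f 71 44 72
f 72 44 45
f 72 45 46
f 74 73 77
f 74 77 75
f 75 77 78
f 75 78 76
f 77 73 79
f 77 79 78
f 78 79 80
f 78 80 76
f 79 73 81
f 79 81 80
f 80 81 82
f 80 82 76
f 81 73 83
f 81 83 82
f 82 83 84
f 82 84 76
f 83 73 85
f 83 85 84
f 84 85 86
f 84 86 76
f 85 73 87
f 85 87 86
f 86 87 88
f 86 88 76
f 87 73 89
f 87 89 88
f 88 89 90
f 88 90 76
f 89 73 91
f 89 91 90
f 90 91 92
f 90 92 76
f 91 73 93
f 91 93 92
f 92 93 94
f 92 94 76
f 93 73 95
f 93 95 94
f 94 95 96
f 94 96 76
f 95 73 97
f 95 97 96
f 96 97 98
f 96 98 76
f 97 73 74
f 97 74 98
f 98 74 75
f 98 75 76
f 100 102 99
f 103 100 99
f 99 102 101
f 101 103 99
f 100 106 102
f 104 100 103
f 104 106 100
f 102 106 101
f 105 103 101
f 101 106 105
f 105 104 103
f 106 104 105
f 108 110 107
f 111 108 107
f 107 110 109
f 109 111 107
f 108 114 110
f 112 108 111
f 112 114 108
f 110 114 109
f 113 111 109
f 109 114 113
f 113 112 111
f 114 112 113



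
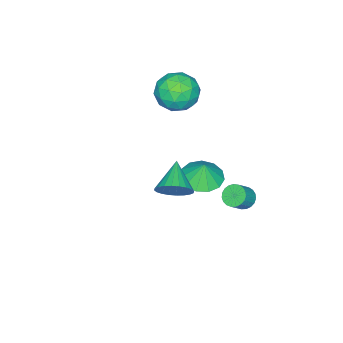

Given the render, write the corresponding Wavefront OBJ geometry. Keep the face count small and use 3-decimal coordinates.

v -3.271 0.975 -3.733
v -2.822 0.869 -4.205
v -2.06 0.779 -3.459
v -2.509 0.885 -2.987
v -2.814 1.142 -4.179
v -2.052 1.052 -3.433
v -2.886 1.386 -4.077
v -2.124 1.296 -3.331
v -3.024 1.559 -3.915
v -2.262 1.47 -3.169
v -3.205 1.632 -3.721
v -2.443 1.542 -2.975
v -3.397 1.59 -3.53
v -2.635 1.5 -2.784
v -3.568 1.442 -3.374
v -2.806 1.352 -2.628
v -3.687 1.214 -3.28
v -2.925 1.124 -2.534
v -3.734 0.944 -3.264
v -2.972 0.854 -2.518
v -3.701 0.679 -3.329
v -2.939 0.589 -2.583
v -3.594 0.466 -3.464
v -2.832 0.376 -2.718
v -3.431 0.341 -3.646
v -2.669 0.251 -2.9
v -3.24 0.325 -3.843
v -2.478 0.235 -3.097
v -3.055 0.422 -4.02
v -2.293 0.332 -3.274
v -2.907 0.614 -4.148
v -2.145 0.524 -3.402
v -4.263 -2.668 1.703
v -3.216 -2.077 1.911
v -3.584 -4.223 2.709
v -2.537 -3.632 2.917
v -3.566 -3.257 3.453
v -3.986 -2.295 2.831
v -2.814 -4.005 1.789
v -3.234 -3.043 1.167
v -2.321 -2.903 1.964
v -2.786 -2.441 2.992
v -4.014 -3.859 1.628
v -4.479 -3.397 2.656
v -3.799 -2.235 1.718
v -3.001 -4.065 2.902
v -3.606 -3.844 3.217
v -2.991 -3.496 3.339
v -4.252 -2.364 2.259
v -3.636 -2.017 2.381
v -3.842 -2.71 3.288
v -3.164 -4.283 2.239
v -2.548 -3.936 2.361
v -3.809 -2.804 1.281
v -3.194 -2.456 1.403
v -2.958 -3.59 1.332
v -2.658 -2.374 1.872
v -2.259 -3.288 2.463
v -2.421 -3.507 1.8
v -2.668 -2.942 1.435
v -2.931 -2.102 2.476
v -2.532 -3.017 3.068
v -3.137 -2.796 3.383
v -3.383 -2.231 3.017
v -2.405 -2.588 2.507
v -4.268 -3.283 1.552
v -3.869 -4.198 2.144
v -3.417 -4.069 1.603
v -3.663 -3.504 1.237
v -4.541 -3.012 2.157
v -4.142 -3.926 2.748
v -4.132 -3.358 3.185
v -4.379 -2.793 2.82
v -4.395 -3.712 2.113
v 2.82 1.198 1.708
v 3.248 1.372 2.491
v 1.58 0.442 2.552
v 3.047 1.663 2.456
v 2.811 1.883 2.307
v 2.576 1.998 2.067
v 2.379 1.992 1.772
v 2.249 1.865 1.467
v 2.205 1.636 1.199
v 2.255 1.341 1.008
v 2.391 1.024 0.924
v 2.593 0.734 0.959
v 2.828 0.514 1.108
v 3.063 0.399 1.348
v 3.26 0.405 1.643
v 3.391 0.532 1.948
v 3.434 0.76 2.216
v 3.384 1.055 2.407
v -0.998 0.06 -0.775
v 0.003 0.417 -0.966
v -0.862 0.28 0.355
v -0.363 0.9 -1.015
v -0.931 1.117 -0.988
v -1.52 0.998 -0.894
v -1.944 0.582 -0.762
v -2.067 -0 -0.634
v -1.851 -0.563 -0.551
v -1.364 -0.928 -0.54
v -0.761 -0.979 -0.603
v -0.233 -0.7 -0.72
v 0.052 -0.18 -0.856
f 2 1 5
f 2 5 3
f 3 5 6
f 3 6 4
f 5 1 7
f 5 7 6
f 6 7 8
f 6 8 4
f 7 1 9
f 7 9 8
f 8 9 10
f 8 10 4
f 9 1 11
f 9 11 10
f 10 11 12
f 10 12 4
f 11 1 13
f 11 13 12
f 12 13 14
f 12 14 4
f 13 1 15
f 13 15 14
f 14 15 16
f 14 16 4
f 15 1 17
f 15 17 16
f 16 17 18
f 16 18 4
f 17 1 19
f 17 19 18
f 18 19 20
f 18 20 4
f 19 1 21
f 19 21 20
f 20 21 22
f 20 22 4
f 21 1 23
f 21 23 22
f 22 23 24
f 22 24 4
f 23 1 25
f 23 25 24
f 24 25 26
f 24 26 4
f 25 1 27
f 25 27 26
f 26 27 28
f 26 28 4
f 27 1 29
f 27 29 28
f 28 29 30
f 28 30 4
f 29 1 31
f 29 31 30
f 30 31 32
f 30 32 4
f 31 1 2
f 31 2 32
f 32 2 3
f 32 3 4
f 33 70 49
f 70 44 73
f 49 73 38
f 70 73 49
f 33 49 45
f 49 38 50
f 45 50 34
f 49 50 45
f 33 45 54
f 45 34 55
f 54 55 40
f 45 55 54
f 33 54 66
f 54 40 69
f 66 69 43
f 54 69 66
f 33 66 70
f 66 43 74
f 70 74 44
f 66 74 70
f 34 50 61
f 50 38 64
f 61 64 42
f 50 64 61
f 38 73 51
f 73 44 72
f 51 72 37
f 73 72 51
f 44 74 71
f 74 43 67
f 71 67 35
f 74 67 71
f 43 69 68
f 69 40 56
f 68 56 39
f 69 56 68
f 40 55 60
f 55 34 57
f 60 57 41
f 55 57 60
f 36 62 48
f 62 42 63
f 48 63 37
f 62 63 48
f 36 48 46
f 48 37 47
f 46 47 35
f 48 47 46
f 36 46 53
f 46 35 52
f 53 52 39
f 46 52 53
f 36 53 58
f 53 39 59
f 58 59 41
f 53 59 58
f 36 58 62
f 58 41 65
f 62 65 42
f 58 65 62
f 37 63 51
f 63 42 64
f 51 64 38
f 63 64 51
f 35 47 71
f 47 37 72
f 71 72 44
f 47 72 71
f 39 52 68
f 52 35 67
f 68 67 43
f 52 67 68
f 41 59 60
f 59 39 56
f 60 56 40
f 59 56 60
f 42 65 61
f 65 41 57
f 61 57 34
f 65 57 61
f 76 75 78
f 76 78 77
f 78 75 79
f 78 79 77
f 79 75 80
f 79 80 77
f 80 75 81
f 80 81 77
f 81 75 82
f 81 82 77
f 82 75 83
f 82 83 77
f 83 75 84
f 83 84 77
f 84 75 85
f 84 85 77
f 85 75 86
f 85 86 77
f 86 75 87
f 86 87 77
f 87 75 88
f 87 88 77
f 88 75 89
f 88 89 77
f 89 75 90
f 89 90 77
f 90 75 91
f 90 91 77
f 91 75 92
f 91 92 77
f 92 75 76
f 92 76 77
f 94 93 96
f 94 96 95
f 96 93 97
f 96 97 95
f 97 93 98
f 97 98 95
f 98 93 99
f 98 99 95
f 99 93 100
f 99 100 95
f 100 93 101
f 100 101 95
f 101 93 102
f 101 102 95
f 102 93 103
f 102 103 95
f 103 93 104
f 103 104 95
f 104 93 105
f 104 105 95
f 105 93 94
f 105 94 95



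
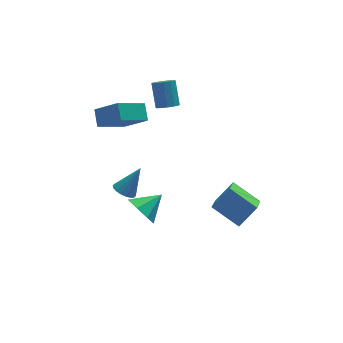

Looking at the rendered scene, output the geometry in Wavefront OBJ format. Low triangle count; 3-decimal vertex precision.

v 0.588 -3.407 -2.083
v 1.582 -3.212 -1.131
v 1.284 -2.154 -3.068
v 2.278 -1.958 -2.117
v 1.562 -4.562 -2.863
v 2.556 -4.366 -1.912
v 2.258 -3.308 -3.849
v 3.252 -3.113 -2.897
v -3.312 -1.889 -0.843
v -2.792 -1.951 -1.193
v -2.408 -1.691 0.463
v -2.841 -1.675 -1.202
v -2.982 -1.441 -1.139
v -3.19 -1.297 -1.018
v -3.421 -1.269 -0.862
v -3.631 -1.365 -0.702
v -3.777 -1.564 -0.57
v -3.832 -1.828 -0.492
v -3.783 -2.104 -0.484
v -3.641 -2.337 -0.546
v -3.434 -2.482 -0.668
v -3.203 -2.51 -0.824
v -2.993 -2.414 -0.984
v -2.846 -2.215 -1.115
v -2.081 -0.642 -4.302
v -1.59 -0.954 -5.078
v -0.859 -0.318 -3.658
v -1.759 -0.232 -5.12
v -2.117 0.249 -4.683
v -2.454 0.208 -4.023
v -2.573 -0.331 -3.527
v -2.404 -1.052 -3.484
v -2.046 -1.534 -3.922
v -1.708 -1.493 -4.582
v -2.036 1.799 0.374
v -3.559 1.35 1.305
v -1.91 2.605 0.97
v -3.432 2.156 1.901
v -1.128 0.884 1.419
v -2.65 0.435 2.35
v -1.001 1.69 2.015
v -2.524 1.241 2.946
v 0.124 1.504 1.561
v 0.432 1.884 1.213
v 0.544 2.816 2.331
v 0.236 2.436 2.679
v 0.105 1.966 1.178
v 0.218 2.898 2.296
v -0.215 1.901 1.264
v -0.103 2.833 2.383
v -0.428 1.71 1.445
v -0.315 2.642 2.563
v -0.465 1.454 1.662
v -0.353 2.386 2.78
v -0.316 1.213 1.847
v -0.204 2.145 2.966
v -0.027 1.065 1.942
v 0.085 1.997 3.06
v 0.31 1.057 1.915
v 0.422 1.989 3.033
v 0.588 1.19 1.776
v 0.7 2.122 2.894
v 0.718 1.423 1.569
v 0.831 2.355 2.687
v 0.66 1.682 1.359
v 0.772 2.614 2.477
f 2 4 1
f 5 2 1
f 1 4 3
f 3 5 1
f 2 8 4
f 6 2 5
f 6 8 2
f 4 8 3
f 7 5 3
f 3 8 7
f 7 6 5
f 8 6 7
f 10 9 12
f 10 12 11
f 12 9 13
f 12 13 11
f 13 9 14
f 13 14 11
f 14 9 15
f 14 15 11
f 15 9 16
f 15 16 11
f 16 9 17
f 16 17 11
f 17 9 18
f 17 18 11
f 18 9 19
f 18 19 11
f 19 9 20
f 19 20 11
f 20 9 21
f 20 21 11
f 21 9 22
f 21 22 11
f 22 9 23
f 22 23 11
f 23 9 24
f 23 24 11
f 24 9 10
f 24 10 11
f 26 25 28
f 26 28 27
f 28 25 29
f 28 29 27
f 29 25 30
f 29 30 27
f 30 25 31
f 30 31 27
f 31 25 32
f 31 32 27
f 32 25 33
f 32 33 27
f 33 25 34
f 33 34 27
f 34 25 26
f 34 26 27
f 36 38 35
f 39 36 35
f 35 38 37
f 37 39 35
f 36 42 38
f 40 36 39
f 40 42 36
f 38 42 37
f 41 39 37
f 37 42 41
f 41 40 39
f 42 40 41
f 44 43 47
f 44 47 45
f 45 47 48
f 45 48 46
f 47 43 49
f 47 49 48
f 48 49 50
f 48 50 46
f 49 43 51
f 49 51 50
f 50 51 52
f 50 52 46
f 51 43 53
f 51 53 52
f 52 53 54
f 52 54 46
f 53 43 55
f 53 55 54
f 54 55 56
f 54 56 46
f 55 43 57
f 55 57 56
f 56 57 58
f 56 58 46
f 57 43 59
f 57 59 58
f 58 59 60
f 58 60 46
f 59 43 61
f 59 61 60
f 60 61 62
f 60 62 46
f 61 43 63
f 61 63 62
f 62 63 64
f 62 64 46
f 63 43 65
f 63 65 64
f 64 65 66
f 64 66 46
f 65 43 44
f 65 44 66
f 66 44 45
f 66 45 46



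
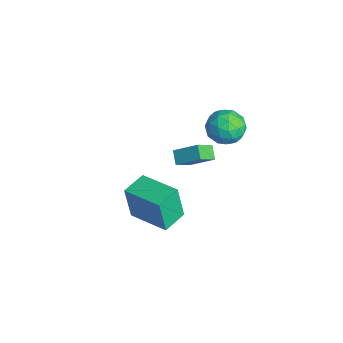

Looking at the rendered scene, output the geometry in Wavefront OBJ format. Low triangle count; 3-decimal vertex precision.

v 1.148 1.077 3.104
v 1.713 1.13 2.243
v 1.707 -0.47 3.377
v 2.272 -0.417 2.516
v 2.522 0.16 3.332
v 2.176 1.116 3.164
v 1.244 -0.456 2.456
v 0.898 0.5 2.288
v 1.772 0.182 1.843
v 2.562 0.562 2.385
v 0.858 0.098 3.235
v 1.648 0.478 3.777
v 1.382 1.239 2.65
v 2.038 -0.579 2.97
v 2.185 -0.24 3.45
v 2.517 -0.209 2.944
v 1.654 1.231 3.191
v 1.986 1.262 2.685
v 2.461 0.692 3.325
v 1.434 -0.602 2.935
v 1.766 -0.571 2.429
v 0.903 0.869 2.676
v 1.235 0.9 2.17
v 0.959 -0.032 2.295
v 1.748 0.713 1.909
v 2.077 -0.196 2.069
v 1.472 -0.219 2.034
v 1.269 0.343 1.935
v 2.212 0.937 2.227
v 2.541 0.027 2.387
v 2.688 0.367 2.867
v 2.485 0.929 2.768
v 2.247 0.38 1.992
v 0.879 0.633 3.233
v 1.208 -0.277 3.393
v 0.935 -0.269 2.852
v 0.732 0.293 2.753
v 1.343 0.856 3.551
v 1.672 -0.053 3.711
v 2.151 0.317 3.685
v 1.948 0.879 3.586
v 1.173 0.28 3.628
v -1.757 -0.939 -3.446
v -2.446 -0.839 -2.977
v -2.114 -0.045 -4.162
v -2.804 0.055 -3.693
v -0.996 0.085 -2.547
v -1.686 0.185 -2.078
v -1.354 0.979 -3.263
v -2.043 1.079 -2.794
v 3.36 -4.872 -0.663
v 3.159 -5.114 1.201
v 2.658 -3.757 -0.593
v 2.456 -3.999 1.27
v 5.124 -3.781 -0.33
v 4.922 -4.023 1.533
v 4.421 -2.666 -0.261
v 4.22 -2.908 1.603
f 1 38 17
f 38 12 41
f 17 41 6
f 38 41 17
f 1 17 13
f 17 6 18
f 13 18 2
f 17 18 13
f 1 13 22
f 13 2 23
f 22 23 8
f 13 23 22
f 1 22 34
f 22 8 37
f 34 37 11
f 22 37 34
f 1 34 38
f 34 11 42
f 38 42 12
f 34 42 38
f 2 18 29
f 18 6 32
f 29 32 10
f 18 32 29
f 6 41 19
f 41 12 40
f 19 40 5
f 41 40 19
f 12 42 39
f 42 11 35
f 39 35 3
f 42 35 39
f 11 37 36
f 37 8 24
f 36 24 7
f 37 24 36
f 8 23 28
f 23 2 25
f 28 25 9
f 23 25 28
f 4 30 16
f 30 10 31
f 16 31 5
f 30 31 16
f 4 16 14
f 16 5 15
f 14 15 3
f 16 15 14
f 4 14 21
f 14 3 20
f 21 20 7
f 14 20 21
f 4 21 26
f 21 7 27
f 26 27 9
f 21 27 26
f 4 26 30
f 26 9 33
f 30 33 10
f 26 33 30
f 5 31 19
f 31 10 32
f 19 32 6
f 31 32 19
f 3 15 39
f 15 5 40
f 39 40 12
f 15 40 39
f 7 20 36
f 20 3 35
f 36 35 11
f 20 35 36
f 9 27 28
f 27 7 24
f 28 24 8
f 27 24 28
f 10 33 29
f 33 9 25
f 29 25 2
f 33 25 29
f 44 46 43
f 47 44 43
f 43 46 45
f 45 47 43
f 44 50 46
f 48 44 47
f 48 50 44
f 46 50 45
f 49 47 45
f 45 50 49
f 49 48 47
f 50 48 49
f 52 54 51
f 55 52 51
f 51 54 53
f 53 55 51
f 52 58 54
f 56 52 55
f 56 58 52
f 54 58 53
f 57 55 53
f 53 58 57
f 57 56 55
f 58 56 57



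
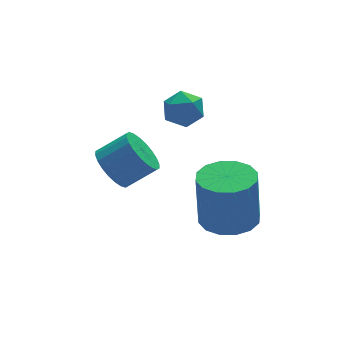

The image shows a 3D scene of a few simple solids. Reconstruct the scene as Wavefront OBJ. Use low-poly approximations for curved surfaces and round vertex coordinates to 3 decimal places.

v 3.161 -2.36 -0.488
v 3.911 -1.584 -0.51
v 3.85 -1.464 1.686
v 3.099 -2.24 1.708
v 3.423 -1.314 -0.538
v 3.362 -1.193 1.658
v 2.864 -1.324 -0.553
v 2.803 -1.203 1.643
v 2.385 -1.611 -0.551
v 2.324 -1.491 1.645
v 2.113 -2.1 -0.531
v 2.052 -1.98 1.665
v 2.122 -2.658 -0.501
v 2.061 -2.538 1.695
v 2.41 -3.136 -0.466
v 2.349 -3.016 1.73
v 2.898 -3.407 -0.438
v 2.837 -3.286 1.758
v 3.457 -3.397 -0.423
v 3.396 -3.276 1.773
v 3.936 -3.109 -0.425
v 3.875 -2.989 1.771
v 4.208 -2.62 -0.445
v 4.147 -2.5 1.751
v 4.199 -2.062 -0.475
v 4.138 -1.942 1.721
v 0.407 1.42 0.319
v 0.873 2.182 -0.035
v 1.958 1.901 0.787
v 1.493 1.14 1.141
v 0.693 2.335 0.255
v 1.778 2.054 1.077
v 0.469 2.349 0.555
v 1.554 2.068 1.377
v 0.236 2.222 0.819
v 1.321 1.941 1.641
v 0.029 1.972 1.007
v 1.114 1.691 1.829
v -0.12 1.639 1.09
v 0.965 1.358 1.912
v -0.189 1.272 1.056
v 0.896 0.992 1.878
v -0.167 0.928 0.91
v 0.918 0.648 1.732
v -0.058 0.659 0.673
v 1.027 0.378 1.495
v 0.122 0.506 0.383
v 1.207 0.225 1.205
v 0.346 0.492 0.083
v 1.431 0.211 0.905
v 0.579 0.619 -0.181
v 1.664 0.338 0.641
v 0.786 0.869 -0.369
v 1.871 0.588 0.453
v 0.935 1.202 -0.452
v 2.02 0.921 0.37
v 1.004 1.568 -0.418
v 2.089 1.288 0.404
v 0.982 1.912 -0.272
v 2.067 1.632 0.55
v 3.377 2.029 3.164
v 4.058 1.697 2.773
v 2.582 1.643 2.107
v 3.263 1.311 1.716
v 2.957 0.946 2.423
v 3.448 1.185 3.076
v 3.192 2.155 1.804
v 3.683 2.394 2.457
v 3.943 1.775 1.933
v 3.798 1.028 2.316
v 2.842 2.312 2.564
v 2.697 1.565 2.947
f 2 1 5
f 2 5 3
f 3 5 6
f 3 6 4
f 5 1 7
f 5 7 6
f 6 7 8
f 6 8 4
f 7 1 9
f 7 9 8
f 8 9 10
f 8 10 4
f 9 1 11
f 9 11 10
f 10 11 12
f 10 12 4
f 11 1 13
f 11 13 12
f 12 13 14
f 12 14 4
f 13 1 15
f 13 15 14
f 14 15 16
f 14 16 4
f 15 1 17
f 15 17 16
f 16 17 18
f 16 18 4
f 17 1 19
f 17 19 18
f 18 19 20
f 18 20 4
f 19 1 21
f 19 21 20
f 20 21 22
f 20 22 4
f 21 1 23
f 21 23 22
f 22 23 24
f 22 24 4
f 23 1 25
f 23 25 24
f 24 25 26
f 24 26 4
f 25 1 2
f 25 2 26
f 26 2 3
f 26 3 4
f 28 27 31
f 28 31 29
f 29 31 32
f 29 32 30
f 31 27 33
f 31 33 32
f 32 33 34
f 32 34 30
f 33 27 35
f 33 35 34
f 34 35 36
f 34 36 30
f 35 27 37
f 35 37 36
f 36 37 38
f 36 38 30
f 37 27 39
f 37 39 38
f 38 39 40
f 38 40 30
f 39 27 41
f 39 41 40
f 40 41 42
f 40 42 30
f 41 27 43
f 41 43 42
f 42 43 44
f 42 44 30
f 43 27 45
f 43 45 44
f 44 45 46
f 44 46 30
f 45 27 47
f 45 47 46
f 46 47 48
f 46 48 30
f 47 27 49
f 47 49 48
f 48 49 50
f 48 50 30
f 49 27 51
f 49 51 50
f 50 51 52
f 50 52 30
f 51 27 53
f 51 53 52
f 52 53 54
f 52 54 30
f 53 27 55
f 53 55 54
f 54 55 56
f 54 56 30
f 55 27 57
f 55 57 56
f 56 57 58
f 56 58 30
f 57 27 59
f 57 59 58
f 58 59 60
f 58 60 30
f 59 27 28
f 59 28 60
f 60 28 29
f 60 29 30
f 61 72 66
f 61 66 62
f 61 62 68
f 61 68 71
f 61 71 72
f 62 66 70
f 66 72 65
f 72 71 63
f 71 68 67
f 68 62 69
f 64 70 65
f 64 65 63
f 64 63 67
f 64 67 69
f 64 69 70
f 65 70 66
f 63 65 72
f 67 63 71
f 69 67 68
f 70 69 62



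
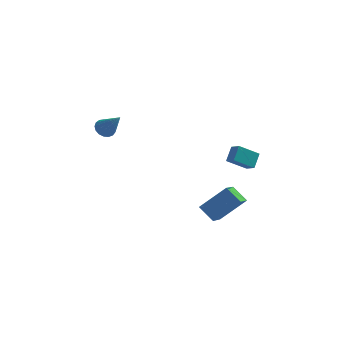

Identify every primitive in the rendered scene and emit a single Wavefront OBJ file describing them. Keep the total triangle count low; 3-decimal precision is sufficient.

v 2.928 2.562 -2.851
v 3.213 3.351 -2.203
v 4.095 2.805 -3.66
v 4.379 3.594 -3.012
v 3.361 2.026 -2.388
v 3.645 2.815 -1.74
v 4.527 2.269 -3.197
v 4.812 3.058 -2.549
v 2.285 -3.182 -3.596
v 1.51 -2.556 -2.945
v 2.649 -1.521 -4.759
v 1.874 -0.895 -4.108
v 3.746 -2.645 -2.372
v 2.971 -2.019 -1.721
v 4.11 -0.984 -3.535
v 3.335 -0.358 -2.884
v -3.906 2.442 -0.133
v -3.348 2.746 -0.311
v -2.994 1.638 1.353
v -3.487 2.951 -0.115
v -3.721 3.04 0.077
v -3.998 2.991 0.221
v -4.254 2.817 0.283
v -4.43 2.557 0.251
v -4.486 2.27 0.13
v -4.409 2.023 -0.051
v -4.217 1.872 -0.251
v -3.953 1.851 -0.424
v -3.679 1.966 -0.53
v -3.456 2.189 -0.545
v -3.337 2.471 -0.466
f 2 4 1
f 5 2 1
f 1 4 3
f 3 5 1
f 2 8 4
f 6 2 5
f 6 8 2
f 4 8 3
f 7 5 3
f 3 8 7
f 7 6 5
f 8 6 7
f 10 12 9
f 13 10 9
f 9 12 11
f 11 13 9
f 10 16 12
f 14 10 13
f 14 16 10
f 12 16 11
f 15 13 11
f 11 16 15
f 15 14 13
f 16 14 15
f 18 17 20
f 18 20 19
f 20 17 21
f 20 21 19
f 21 17 22
f 21 22 19
f 22 17 23
f 22 23 19
f 23 17 24
f 23 24 19
f 24 17 25
f 24 25 19
f 25 17 26
f 25 26 19
f 26 17 27
f 26 27 19
f 27 17 28
f 27 28 19
f 28 17 29
f 28 29 19
f 29 17 30
f 29 30 19
f 30 17 31
f 30 31 19
f 31 17 18
f 31 18 19



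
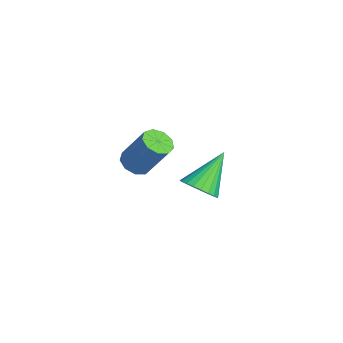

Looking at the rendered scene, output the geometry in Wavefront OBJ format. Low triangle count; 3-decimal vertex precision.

v 3.74 -2.496 2.016
v 4.122 -2.86 2.063
v 4.562 -2.248 3.231
v 4.18 -1.884 3.184
v 4.243 -2.578 1.869
v 4.683 -1.966 3.037
v 4.128 -2.257 1.745
v 4.568 -1.646 2.913
v 3.831 -2.048 1.747
v 4.272 -1.437 2.915
v 3.492 -2.049 1.875
v 3.933 -1.437 3.043
v 3.269 -2.259 2.069
v 3.709 -1.647 3.237
v 3.266 -2.579 2.238
v 3.706 -1.968 3.406
v 3.485 -2.861 2.303
v 3.925 -2.249 3.471
v 3.823 -2.972 2.234
v 4.263 -2.36 3.402
v 1.565 -0.226 -1.101
v 2.128 -0.253 -0.702
v 0.815 0.706 0.021
v 2.179 -0.034 -0.85
v 2.136 0.156 -1.036
v 2.007 0.288 -1.232
v 1.81 0.341 -1.408
v 1.576 0.308 -1.537
v 1.341 0.194 -1.6
v 1.139 0.016 -1.587
v 1.003 -0.199 -1.5
v 0.952 -0.418 -1.352
v 0.994 -0.608 -1.166
v 1.124 -0.74 -0.97
v 1.32 -0.793 -0.794
v 1.554 -0.76 -0.665
v 1.79 -0.646 -0.602
v 1.991 -0.468 -0.615
f 2 1 5
f 2 5 3
f 3 5 6
f 3 6 4
f 5 1 7
f 5 7 6
f 6 7 8
f 6 8 4
f 7 1 9
f 7 9 8
f 8 9 10
f 8 10 4
f 9 1 11
f 9 11 10
f 10 11 12
f 10 12 4
f 11 1 13
f 11 13 12
f 12 13 14
f 12 14 4
f 13 1 15
f 13 15 14
f 14 15 16
f 14 16 4
f 15 1 17
f 15 17 16
f 16 17 18
f 16 18 4
f 17 1 19
f 17 19 18
f 18 19 20
f 18 20 4
f 19 1 2
f 19 2 20
f 20 2 3
f 20 3 4
f 22 21 24
f 22 24 23
f 24 21 25
f 24 25 23
f 25 21 26
f 25 26 23
f 26 21 27
f 26 27 23
f 27 21 28
f 27 28 23
f 28 21 29
f 28 29 23
f 29 21 30
f 29 30 23
f 30 21 31
f 30 31 23
f 31 21 32
f 31 32 23
f 32 21 33
f 32 33 23
f 33 21 34
f 33 34 23
f 34 21 35
f 34 35 23
f 35 21 36
f 35 36 23
f 36 21 37
f 36 37 23
f 37 21 38
f 37 38 23
f 38 21 22
f 38 22 23



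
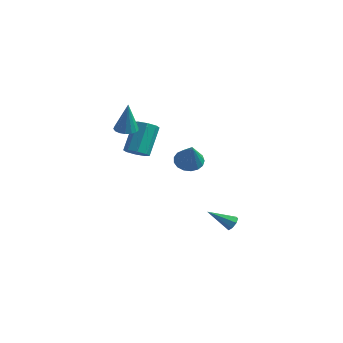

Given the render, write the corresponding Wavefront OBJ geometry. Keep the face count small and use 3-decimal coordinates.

v -1.973 -0.02 0.745
v -1.543 -0.508 1.176
v -1.757 0.812 2.885
v -2.187 1.3 2.455
v -1.212 -0.096 0.899
v -1.426 1.224 2.608
v -1.327 0.361 0.532
v -1.541 1.681 2.241
v -1.82 0.595 0.29
v -2.034 1.914 1.999
v -2.403 0.468 0.315
v -2.617 1.788 2.024
v -2.734 0.056 0.592
v -2.948 1.376 2.301
v -2.619 -0.401 0.959
v -2.833 0.919 2.668
v -2.126 -0.634 1.201
v -2.34 0.685 2.91
v -2.537 -0.213 2.631
v -1.812 -0.241 2.553
v -2.323 -0.287 4.649
v -1.881 0.101 2.573
v -2.1 0.371 2.606
v -2.42 0.507 2.645
v -2.766 0.478 2.681
v -3.06 0.291 2.705
v -3.234 -0.012 2.713
v -3.248 -0.361 2.701
v -3.1 -0.676 2.674
v -2.822 -0.885 2.637
v -2.48 -0.94 2.599
v -2.15 -0.829 2.568
v -1.909 -0.577 2.551
v 3.198 2.163 -4.479
v 3.491 1.7 -4.527
v 2.022 1.317 -3.481
v 3.607 1.93 -4.195
v 3.484 2.297 -4.029
v 3.194 2.585 -4.127
v 2.906 2.627 -4.431
v 2.789 2.396 -4.763
v 2.912 2.03 -4.93
v 3.203 1.741 -4.832
v 0.713 1.373 0.327
v 1.15 2.126 0.511
v 1.487 0.527 1.953
v 0.778 2.173 0.712
v 0.39 2.036 0.825
v 0.077 1.747 0.824
v -0.091 1.373 0.709
v -0.074 0.999 0.507
v 0.123 0.71 0.263
v 0.455 0.573 0.034
v 0.846 0.62 -0.128
v 1.207 0.839 -0.186
v 1.454 1.18 -0.126
v 1.532 1.566 0.037
v 1.422 1.907 0.267
f 2 1 5
f 2 5 3
f 3 5 6
f 3 6 4
f 5 1 7
f 5 7 6
f 6 7 8
f 6 8 4
f 7 1 9
f 7 9 8
f 8 9 10
f 8 10 4
f 9 1 11
f 9 11 10
f 10 11 12
f 10 12 4
f 11 1 13
f 11 13 12
f 12 13 14
f 12 14 4
f 13 1 15
f 13 15 14
f 14 15 16
f 14 16 4
f 15 1 17
f 15 17 16
f 16 17 18
f 16 18 4
f 17 1 2
f 17 2 18
f 18 2 3
f 18 3 4
f 20 19 22
f 20 22 21
f 22 19 23
f 22 23 21
f 23 19 24
f 23 24 21
f 24 19 25
f 24 25 21
f 25 19 26
f 25 26 21
f 26 19 27
f 26 27 21
f 27 19 28
f 27 28 21
f 28 19 29
f 28 29 21
f 29 19 30
f 29 30 21
f 30 19 31
f 30 31 21
f 31 19 32
f 31 32 21
f 32 19 33
f 32 33 21
f 33 19 20
f 33 20 21
f 35 34 37
f 35 37 36
f 37 34 38
f 37 38 36
f 38 34 39
f 38 39 36
f 39 34 40
f 39 40 36
f 40 34 41
f 40 41 36
f 41 34 42
f 41 42 36
f 42 34 43
f 42 43 36
f 43 34 35
f 43 35 36
f 45 44 47
f 45 47 46
f 47 44 48
f 47 48 46
f 48 44 49
f 48 49 46
f 49 44 50
f 49 50 46
f 50 44 51
f 50 51 46
f 51 44 52
f 51 52 46
f 52 44 53
f 52 53 46
f 53 44 54
f 53 54 46
f 54 44 55
f 54 55 46
f 55 44 56
f 55 56 46
f 56 44 57
f 56 57 46
f 57 44 58
f 57 58 46
f 58 44 45
f 58 45 46



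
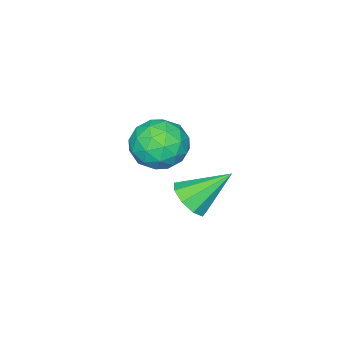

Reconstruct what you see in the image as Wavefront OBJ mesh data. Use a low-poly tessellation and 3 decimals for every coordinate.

v 0.967 -0.111 1.381
v 1.711 -0.42 1.972
v -0.111 -0.74 2.408
v 0.633 -1.049 2.999
v 0.44 -0.073 2.908
v 1.106 0.316 2.273
v 0.494 -1.476 2.107
v 1.16 -1.087 1.472
v 1.418 -1.263 2.42
v 1.385 -0.397 2.916
v 0.215 -0.763 1.464
v 0.182 0.103 1.96
v 1.433 -0.21 1.586
v 0.167 -0.95 2.794
v 0.053 -0.376 2.74
v 0.49 -0.558 3.088
v 1.078 0.222 1.764
v 1.515 0.04 2.111
v 0.768 0.244 2.661
v 0.085 -1.2 2.269
v 0.522 -1.382 2.616
v 1.11 -0.602 1.292
v 1.547 -0.784 1.64
v 0.832 -1.404 1.719
v 1.699 -0.888 2.197
v 1.065 -1.257 2.801
v 0.984 -1.508 2.276
v 1.375 -1.28 1.903
v 1.679 -0.378 2.488
v 1.046 -0.748 3.092
v 0.932 -0.174 3.039
v 1.324 0.054 2.666
v 1.507 -0.874 2.752
v 0.554 -0.412 1.288
v -0.079 -0.782 1.892
v 0.276 -1.214 1.714
v 0.668 -0.986 1.341
v 0.535 0.097 1.579
v -0.099 -0.272 2.183
v 0.225 0.12 2.477
v 0.616 0.348 2.104
v 0.093 -0.286 1.628
v 3.264 2.562 2.737
v 3.858 2.758 3.073
v 2.416 3.398 3.743
v 3.753 3.076 2.721
v 3.42 3.153 2.376
v 3.014 2.954 2.2
v 2.725 2.571 2.275
v 2.688 2.183 2.566
v 2.921 1.973 2.936
v 3.314 2.038 3.214
v 3.684 2.348 3.268
f 1 38 17
f 38 12 41
f 17 41 6
f 38 41 17
f 1 17 13
f 17 6 18
f 13 18 2
f 17 18 13
f 1 13 22
f 13 2 23
f 22 23 8
f 13 23 22
f 1 22 34
f 22 8 37
f 34 37 11
f 22 37 34
f 1 34 38
f 34 11 42
f 38 42 12
f 34 42 38
f 2 18 29
f 18 6 32
f 29 32 10
f 18 32 29
f 6 41 19
f 41 12 40
f 19 40 5
f 41 40 19
f 12 42 39
f 42 11 35
f 39 35 3
f 42 35 39
f 11 37 36
f 37 8 24
f 36 24 7
f 37 24 36
f 8 23 28
f 23 2 25
f 28 25 9
f 23 25 28
f 4 30 16
f 30 10 31
f 16 31 5
f 30 31 16
f 4 16 14
f 16 5 15
f 14 15 3
f 16 15 14
f 4 14 21
f 14 3 20
f 21 20 7
f 14 20 21
f 4 21 26
f 21 7 27
f 26 27 9
f 21 27 26
f 4 26 30
f 26 9 33
f 30 33 10
f 26 33 30
f 5 31 19
f 31 10 32
f 19 32 6
f 31 32 19
f 3 15 39
f 15 5 40
f 39 40 12
f 15 40 39
f 7 20 36
f 20 3 35
f 36 35 11
f 20 35 36
f 9 27 28
f 27 7 24
f 28 24 8
f 27 24 28
f 10 33 29
f 33 9 25
f 29 25 2
f 33 25 29
f 44 43 46
f 44 46 45
f 46 43 47
f 46 47 45
f 47 43 48
f 47 48 45
f 48 43 49
f 48 49 45
f 49 43 50
f 49 50 45
f 50 43 51
f 50 51 45
f 51 43 52
f 51 52 45
f 52 43 53
f 52 53 45
f 53 43 44
f 53 44 45



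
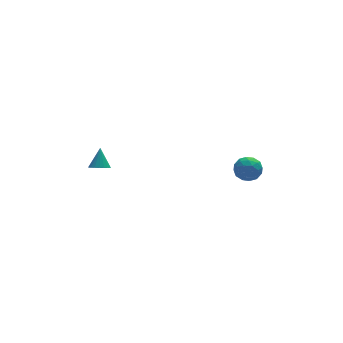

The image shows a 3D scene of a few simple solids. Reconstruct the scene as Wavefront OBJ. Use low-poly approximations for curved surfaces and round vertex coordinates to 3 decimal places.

v -3.775 -0.797 0.465
v -3.195 -0.941 0.41
v -3.505 -0.103 1.495
v -3.21 -0.733 0.274
v -3.323 -0.535 0.171
v -3.513 -0.383 0.118
v -3.749 -0.303 0.126
v -3.99 -0.307 0.192
v -4.193 -0.397 0.306
v -4.324 -0.555 0.447
v -4.36 -0.756 0.591
v -4.295 -0.963 0.714
v -4.14 -1.141 0.794
v -3.922 -1.26 0.816
v -3.679 -1.299 0.778
v -3.452 -1.251 0.686
v -3.281 -1.124 0.556
v 3.064 -3.16 -0.218
v 3.724 -2.676 -0.411
v 3.756 -3.684 0.831
v 4.416 -3.2 0.638
v 3.712 -2.851 0.939
v 3.285 -2.527 0.29
v 4.195 -3.833 0.13
v 3.768 -3.509 -0.519
v 4.423 -3.092 -0.196
v 4.125 -2.485 0.303
v 3.355 -3.875 0.117
v 3.057 -3.268 0.616
v 3.334 -2.872 -0.407
v 4.146 -3.488 0.827
v 3.733 -3.283 1.003
v 4.121 -2.998 0.89
v 3.075 -2.785 0.006
v 3.463 -2.5 -0.108
v 3.456 -2.603 0.685
v 4.017 -3.86 0.528
v 4.405 -3.575 0.414
v 3.359 -3.362 -0.47
v 3.747 -3.077 -0.583
v 4.024 -3.757 -0.265
v 4.132 -2.832 -0.394
v 4.539 -3.14 0.223
v 4.409 -3.512 -0.076
v 4.158 -3.322 -0.457
v 3.957 -2.475 -0.1
v 4.363 -2.783 0.516
v 3.949 -2.578 0.693
v 3.698 -2.388 0.312
v 4.368 -2.719 0.026
v 3.117 -3.577 -0.096
v 3.523 -3.885 0.52
v 3.782 -3.972 0.108
v 3.531 -3.782 -0.273
v 2.941 -3.22 0.197
v 3.348 -3.528 0.814
v 3.322 -3.038 0.877
v 3.071 -2.848 0.496
v 3.112 -3.641 0.394
f 2 1 4
f 2 4 3
f 4 1 5
f 4 5 3
f 5 1 6
f 5 6 3
f 6 1 7
f 6 7 3
f 7 1 8
f 7 8 3
f 8 1 9
f 8 9 3
f 9 1 10
f 9 10 3
f 10 1 11
f 10 11 3
f 11 1 12
f 11 12 3
f 12 1 13
f 12 13 3
f 13 1 14
f 13 14 3
f 14 1 15
f 14 15 3
f 15 1 16
f 15 16 3
f 16 1 17
f 16 17 3
f 17 1 2
f 17 2 3
f 18 55 34
f 55 29 58
f 34 58 23
f 55 58 34
f 18 34 30
f 34 23 35
f 30 35 19
f 34 35 30
f 18 30 39
f 30 19 40
f 39 40 25
f 30 40 39
f 18 39 51
f 39 25 54
f 51 54 28
f 39 54 51
f 18 51 55
f 51 28 59
f 55 59 29
f 51 59 55
f 19 35 46
f 35 23 49
f 46 49 27
f 35 49 46
f 23 58 36
f 58 29 57
f 36 57 22
f 58 57 36
f 29 59 56
f 59 28 52
f 56 52 20
f 59 52 56
f 28 54 53
f 54 25 41
f 53 41 24
f 54 41 53
f 25 40 45
f 40 19 42
f 45 42 26
f 40 42 45
f 21 47 33
f 47 27 48
f 33 48 22
f 47 48 33
f 21 33 31
f 33 22 32
f 31 32 20
f 33 32 31
f 21 31 38
f 31 20 37
f 38 37 24
f 31 37 38
f 21 38 43
f 38 24 44
f 43 44 26
f 38 44 43
f 21 43 47
f 43 26 50
f 47 50 27
f 43 50 47
f 22 48 36
f 48 27 49
f 36 49 23
f 48 49 36
f 20 32 56
f 32 22 57
f 56 57 29
f 32 57 56
f 24 37 53
f 37 20 52
f 53 52 28
f 37 52 53
f 26 44 45
f 44 24 41
f 45 41 25
f 44 41 45
f 27 50 46
f 50 26 42
f 46 42 19
f 50 42 46

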